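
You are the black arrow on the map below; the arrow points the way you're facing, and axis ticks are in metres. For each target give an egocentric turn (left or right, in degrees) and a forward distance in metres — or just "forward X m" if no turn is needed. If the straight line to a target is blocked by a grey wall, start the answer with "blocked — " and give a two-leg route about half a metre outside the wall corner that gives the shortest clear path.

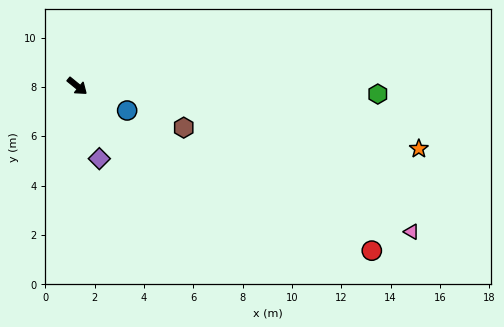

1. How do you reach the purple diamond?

turn right 34°, forward 3.1 m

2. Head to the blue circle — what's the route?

turn left 13°, forward 2.3 m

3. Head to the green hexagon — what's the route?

turn left 38°, forward 12.2 m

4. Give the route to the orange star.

turn left 29°, forward 14.1 m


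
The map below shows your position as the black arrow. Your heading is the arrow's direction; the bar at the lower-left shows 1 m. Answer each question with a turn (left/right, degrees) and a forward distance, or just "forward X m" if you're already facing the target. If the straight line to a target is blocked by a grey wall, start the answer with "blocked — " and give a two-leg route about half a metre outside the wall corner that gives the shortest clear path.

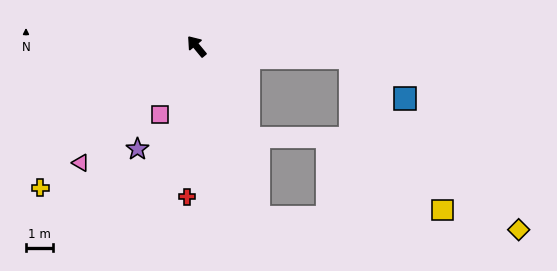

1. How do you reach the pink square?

turn left 112°, forward 2.8 m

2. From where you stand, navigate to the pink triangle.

turn left 96°, forward 6.0 m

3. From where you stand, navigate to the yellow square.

blocked — turn right 134°, forward 5.6 m, then turn right 55°, forward 6.5 m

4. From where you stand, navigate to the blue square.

blocked — turn right 134°, forward 5.6 m, then turn right 33°, forward 2.5 m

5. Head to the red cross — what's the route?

turn left 137°, forward 5.5 m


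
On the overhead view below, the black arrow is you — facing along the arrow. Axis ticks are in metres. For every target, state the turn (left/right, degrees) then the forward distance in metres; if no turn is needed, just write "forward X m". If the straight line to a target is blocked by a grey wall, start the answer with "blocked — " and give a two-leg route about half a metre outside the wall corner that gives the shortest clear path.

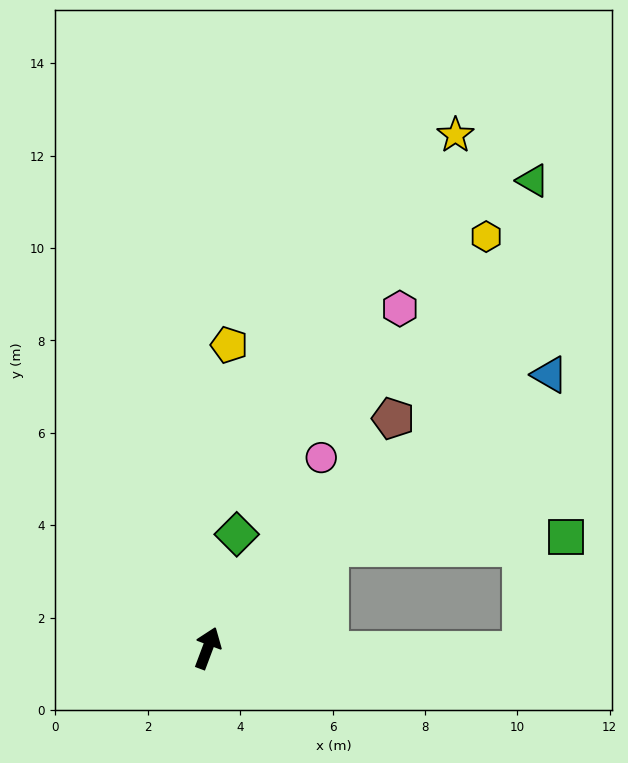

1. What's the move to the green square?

blocked — turn right 30°, forward 3.4 m, then turn right 37°, forward 5.1 m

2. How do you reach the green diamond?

turn left 6°, forward 2.5 m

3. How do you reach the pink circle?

turn right 10°, forward 4.8 m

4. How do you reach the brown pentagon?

turn right 18°, forward 6.4 m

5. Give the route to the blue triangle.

turn right 31°, forward 9.5 m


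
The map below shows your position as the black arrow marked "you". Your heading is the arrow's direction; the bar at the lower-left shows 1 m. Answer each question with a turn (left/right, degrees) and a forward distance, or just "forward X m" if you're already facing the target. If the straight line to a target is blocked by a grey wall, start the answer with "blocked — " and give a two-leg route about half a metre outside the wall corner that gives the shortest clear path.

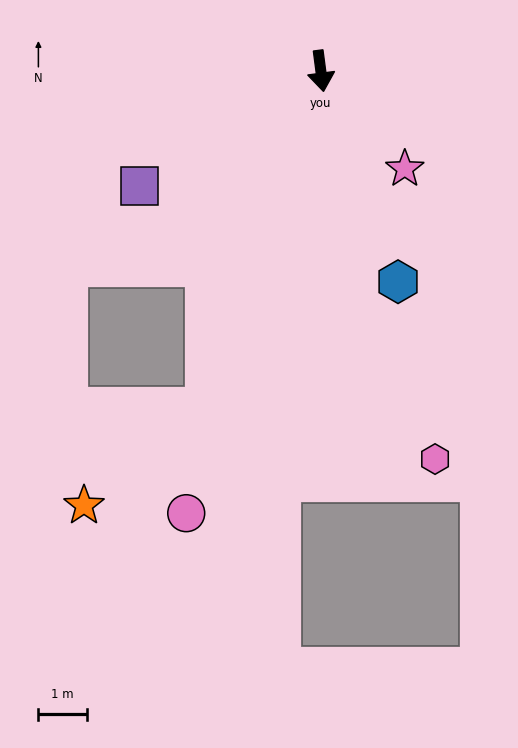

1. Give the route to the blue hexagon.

turn left 13°, forward 4.6 m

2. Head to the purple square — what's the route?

turn right 65°, forward 4.4 m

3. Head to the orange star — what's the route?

blocked — turn right 26°, forward 7.3 m, then turn right 33°, forward 3.2 m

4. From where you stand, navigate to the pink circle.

turn right 24°, forward 9.5 m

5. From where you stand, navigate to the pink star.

turn left 33°, forward 2.7 m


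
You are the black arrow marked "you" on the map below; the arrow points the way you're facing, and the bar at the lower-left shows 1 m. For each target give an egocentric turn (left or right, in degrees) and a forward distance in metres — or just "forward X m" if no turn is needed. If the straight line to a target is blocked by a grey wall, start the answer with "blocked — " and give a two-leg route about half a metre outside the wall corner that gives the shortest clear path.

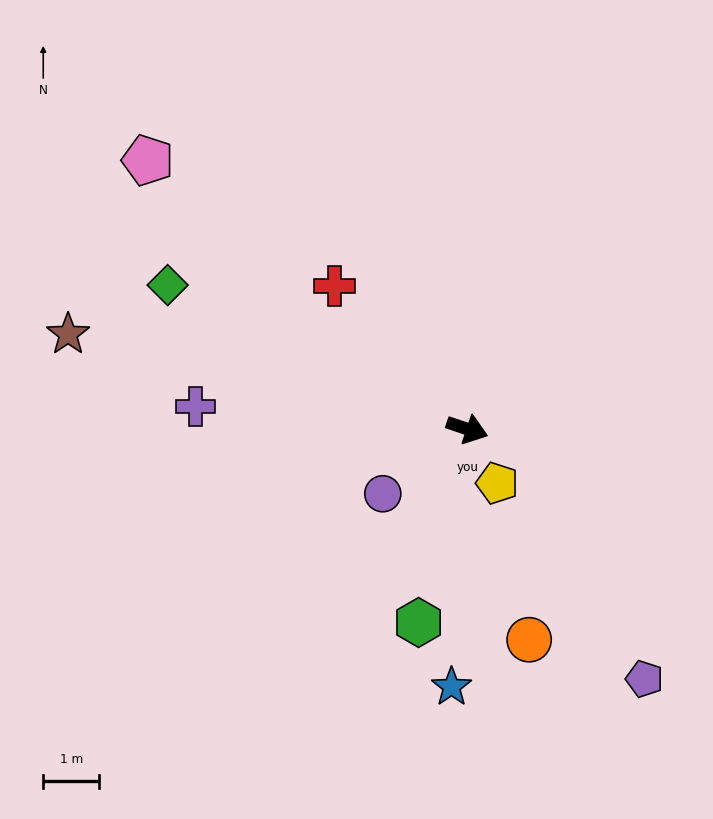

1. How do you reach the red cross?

turn left 151°, forward 3.5 m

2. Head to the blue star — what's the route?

turn right 75°, forward 4.6 m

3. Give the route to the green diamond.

turn left 173°, forward 5.9 m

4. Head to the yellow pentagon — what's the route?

turn right 43°, forward 1.1 m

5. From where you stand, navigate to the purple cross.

turn right 166°, forward 4.9 m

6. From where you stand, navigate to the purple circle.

turn right 124°, forward 1.9 m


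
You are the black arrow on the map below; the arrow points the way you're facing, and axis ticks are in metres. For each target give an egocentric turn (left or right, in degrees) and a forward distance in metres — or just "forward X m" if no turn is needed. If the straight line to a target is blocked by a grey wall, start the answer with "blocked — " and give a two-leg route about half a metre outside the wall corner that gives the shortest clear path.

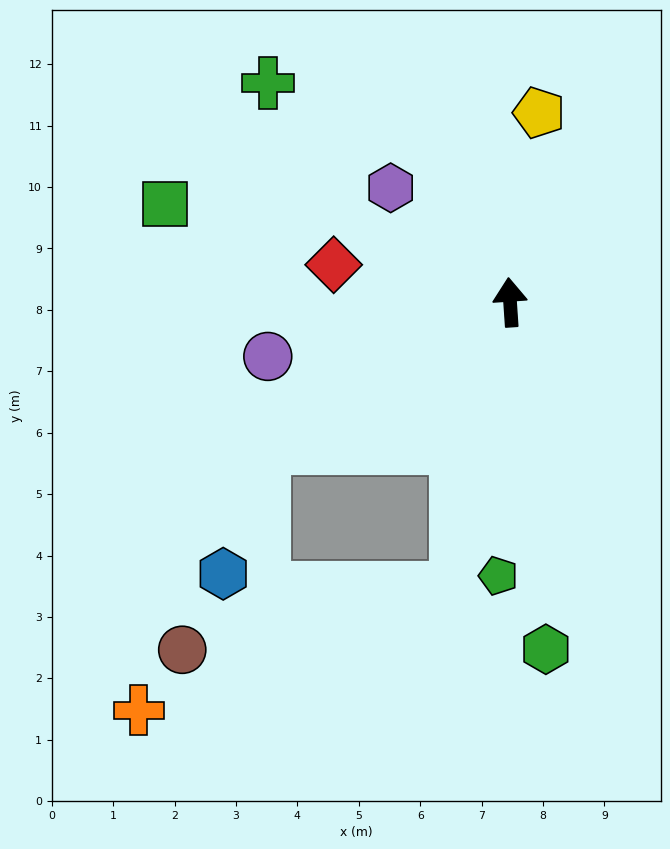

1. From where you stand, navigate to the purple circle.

turn left 99°, forward 4.0 m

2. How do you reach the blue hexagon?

blocked — turn left 117°, forward 4.7 m, then turn left 41°, forward 2.1 m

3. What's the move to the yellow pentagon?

turn right 13°, forward 3.1 m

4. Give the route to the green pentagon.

turn left 174°, forward 4.5 m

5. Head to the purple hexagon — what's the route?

turn left 42°, forward 2.7 m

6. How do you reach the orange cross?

blocked — turn left 165°, forward 4.7 m, then turn right 58°, forward 5.5 m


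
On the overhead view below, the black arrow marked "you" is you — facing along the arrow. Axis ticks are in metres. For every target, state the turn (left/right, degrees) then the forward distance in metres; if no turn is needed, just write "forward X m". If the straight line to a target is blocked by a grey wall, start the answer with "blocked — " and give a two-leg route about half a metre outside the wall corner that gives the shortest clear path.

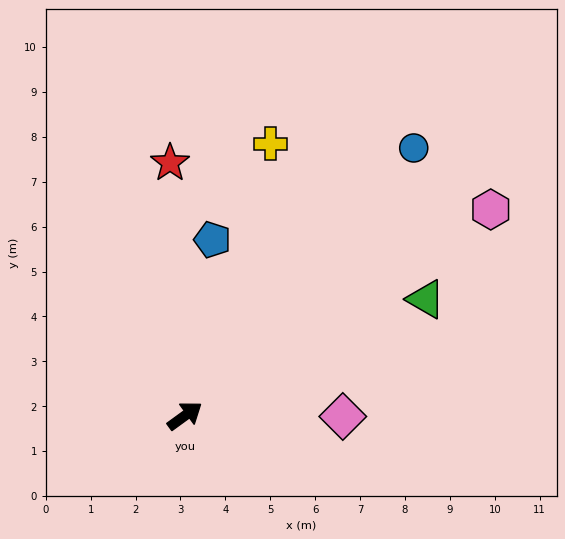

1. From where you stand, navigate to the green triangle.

turn right 10°, forward 6.0 m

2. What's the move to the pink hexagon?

turn right 2°, forward 8.2 m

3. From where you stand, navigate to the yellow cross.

turn left 37°, forward 6.3 m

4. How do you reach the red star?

turn left 57°, forward 5.6 m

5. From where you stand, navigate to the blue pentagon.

turn left 45°, forward 4.0 m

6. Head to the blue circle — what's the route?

turn left 13°, forward 7.8 m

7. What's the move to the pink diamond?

turn right 36°, forward 3.5 m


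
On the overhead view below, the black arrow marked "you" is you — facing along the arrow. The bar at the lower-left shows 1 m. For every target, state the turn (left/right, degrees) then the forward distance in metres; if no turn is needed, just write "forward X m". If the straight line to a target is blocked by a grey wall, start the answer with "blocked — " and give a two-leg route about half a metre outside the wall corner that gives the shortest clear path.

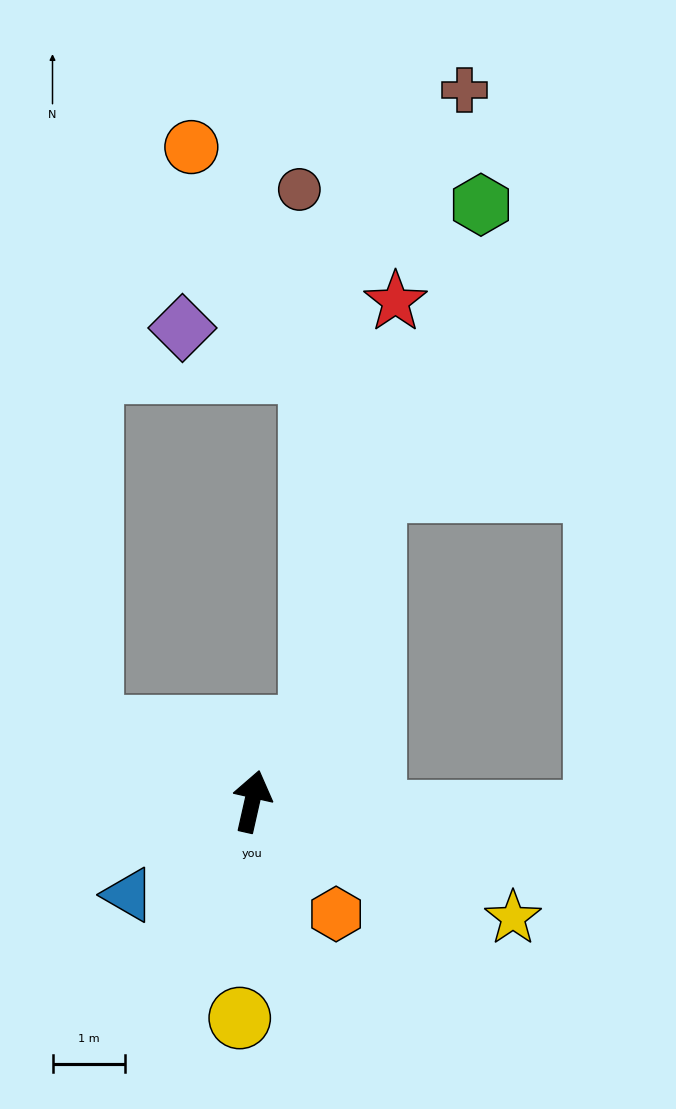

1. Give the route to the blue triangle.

turn left 140°, forward 2.1 m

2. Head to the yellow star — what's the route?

turn right 101°, forward 3.9 m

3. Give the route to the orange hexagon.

turn right 131°, forward 1.9 m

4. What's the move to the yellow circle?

turn right 171°, forward 3.0 m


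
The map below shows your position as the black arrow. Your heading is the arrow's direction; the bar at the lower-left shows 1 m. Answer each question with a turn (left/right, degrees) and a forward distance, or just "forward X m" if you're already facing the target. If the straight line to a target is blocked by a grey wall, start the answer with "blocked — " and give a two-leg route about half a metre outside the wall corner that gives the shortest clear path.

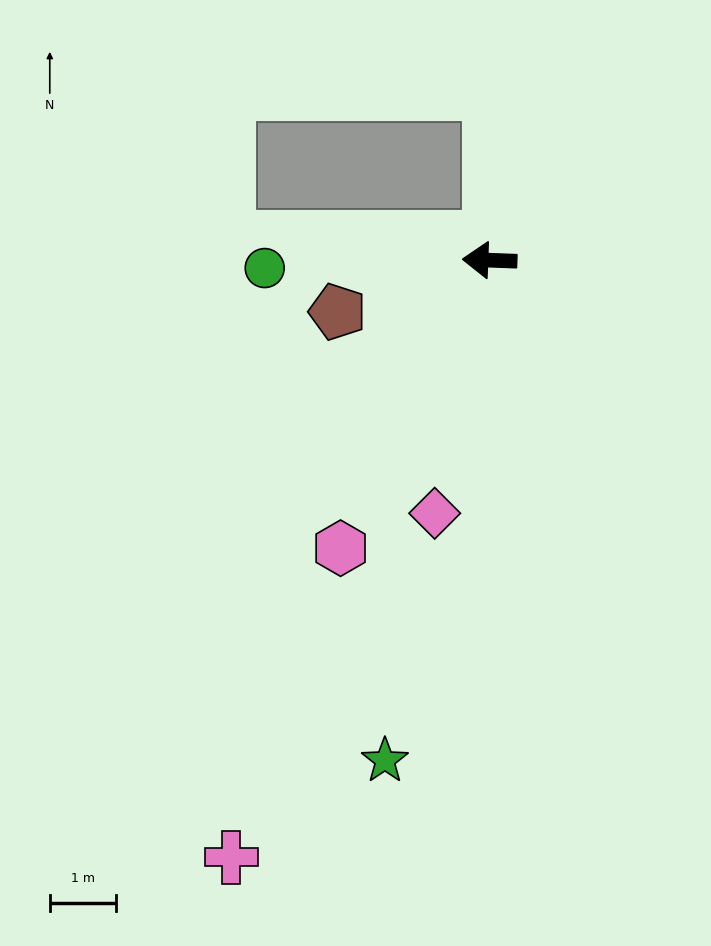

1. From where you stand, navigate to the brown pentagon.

turn left 21°, forward 2.4 m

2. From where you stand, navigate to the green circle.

turn left 4°, forward 3.4 m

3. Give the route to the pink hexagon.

turn left 65°, forward 4.9 m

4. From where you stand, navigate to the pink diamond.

turn left 80°, forward 3.9 m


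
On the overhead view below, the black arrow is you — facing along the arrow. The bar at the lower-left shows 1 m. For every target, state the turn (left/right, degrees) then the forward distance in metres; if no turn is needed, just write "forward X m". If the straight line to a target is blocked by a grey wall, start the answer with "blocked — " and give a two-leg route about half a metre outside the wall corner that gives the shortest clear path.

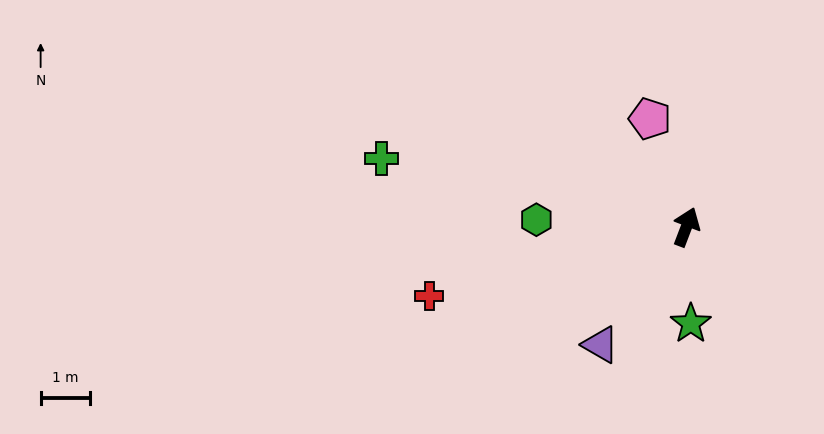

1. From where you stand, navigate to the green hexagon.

turn left 108°, forward 3.0 m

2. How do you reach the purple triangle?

turn left 165°, forward 3.0 m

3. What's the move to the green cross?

turn left 98°, forward 6.3 m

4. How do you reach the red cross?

turn left 126°, forward 5.4 m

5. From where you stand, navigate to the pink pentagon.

turn left 40°, forward 2.3 m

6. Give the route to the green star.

turn right 157°, forward 2.0 m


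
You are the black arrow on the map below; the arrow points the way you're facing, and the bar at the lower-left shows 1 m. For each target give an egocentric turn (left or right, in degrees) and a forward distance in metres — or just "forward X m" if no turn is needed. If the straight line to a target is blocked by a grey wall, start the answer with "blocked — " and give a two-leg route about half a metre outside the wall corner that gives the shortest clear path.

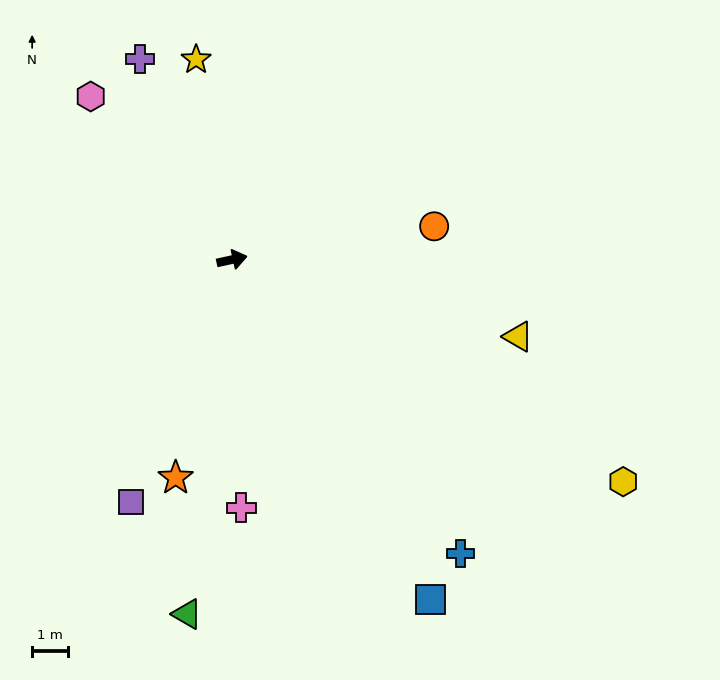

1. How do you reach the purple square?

turn right 125°, forward 7.4 m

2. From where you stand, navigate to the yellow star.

turn left 88°, forward 5.7 m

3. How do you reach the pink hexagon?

turn left 119°, forward 6.0 m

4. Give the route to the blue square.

turn right 72°, forward 11.0 m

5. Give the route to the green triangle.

turn right 110°, forward 10.0 m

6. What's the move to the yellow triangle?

turn right 27°, forward 8.3 m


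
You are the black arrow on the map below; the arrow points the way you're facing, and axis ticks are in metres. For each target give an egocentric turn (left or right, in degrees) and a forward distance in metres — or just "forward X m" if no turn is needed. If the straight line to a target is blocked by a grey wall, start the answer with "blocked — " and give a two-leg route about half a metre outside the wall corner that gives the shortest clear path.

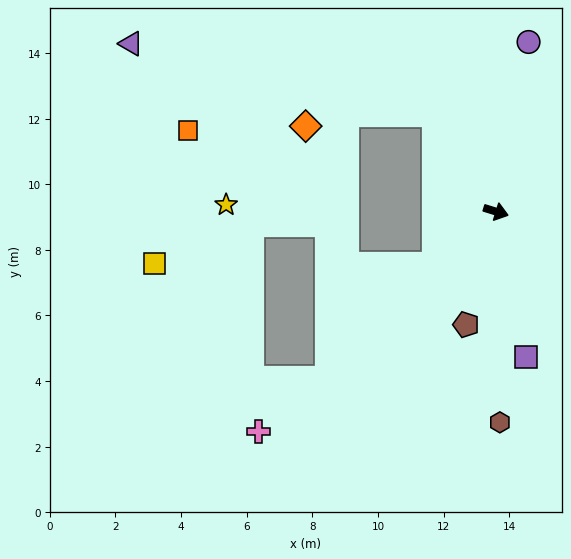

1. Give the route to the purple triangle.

blocked — turn left 139°, forward 3.5 m, then turn left 45°, forward 9.5 m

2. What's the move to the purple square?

turn right 61°, forward 4.5 m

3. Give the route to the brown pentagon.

turn right 88°, forward 3.6 m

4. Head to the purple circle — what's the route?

turn left 96°, forward 5.3 m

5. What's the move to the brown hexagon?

turn right 72°, forward 6.4 m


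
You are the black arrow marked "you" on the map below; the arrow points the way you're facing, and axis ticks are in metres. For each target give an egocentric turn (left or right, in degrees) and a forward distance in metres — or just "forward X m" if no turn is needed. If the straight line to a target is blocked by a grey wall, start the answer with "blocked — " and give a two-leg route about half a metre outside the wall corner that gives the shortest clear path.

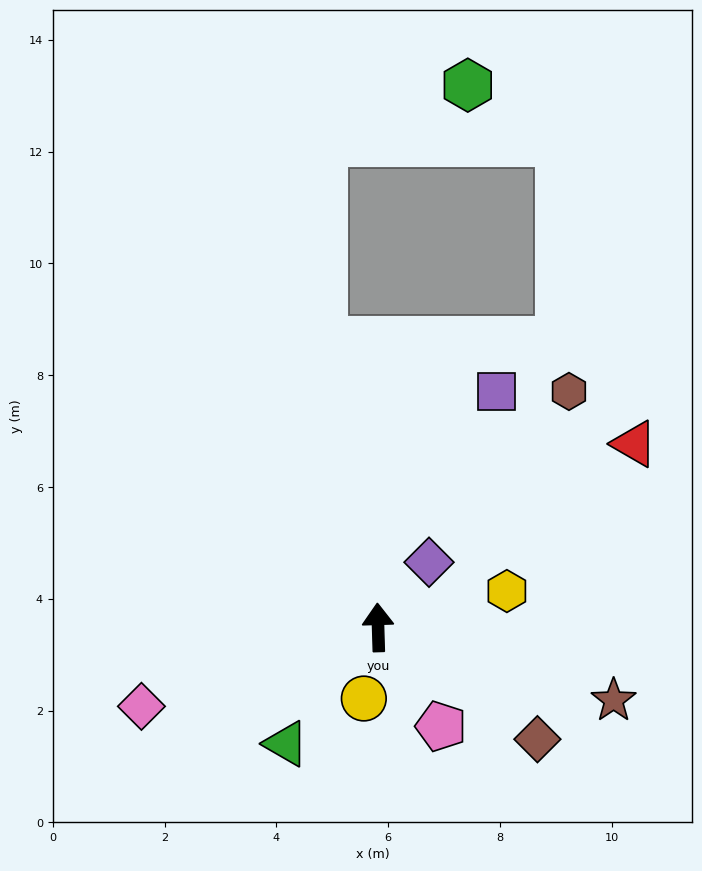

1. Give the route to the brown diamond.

turn right 127°, forward 3.5 m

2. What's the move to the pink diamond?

turn left 107°, forward 4.5 m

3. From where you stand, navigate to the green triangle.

turn left 140°, forward 2.7 m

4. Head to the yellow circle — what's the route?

turn left 167°, forward 1.3 m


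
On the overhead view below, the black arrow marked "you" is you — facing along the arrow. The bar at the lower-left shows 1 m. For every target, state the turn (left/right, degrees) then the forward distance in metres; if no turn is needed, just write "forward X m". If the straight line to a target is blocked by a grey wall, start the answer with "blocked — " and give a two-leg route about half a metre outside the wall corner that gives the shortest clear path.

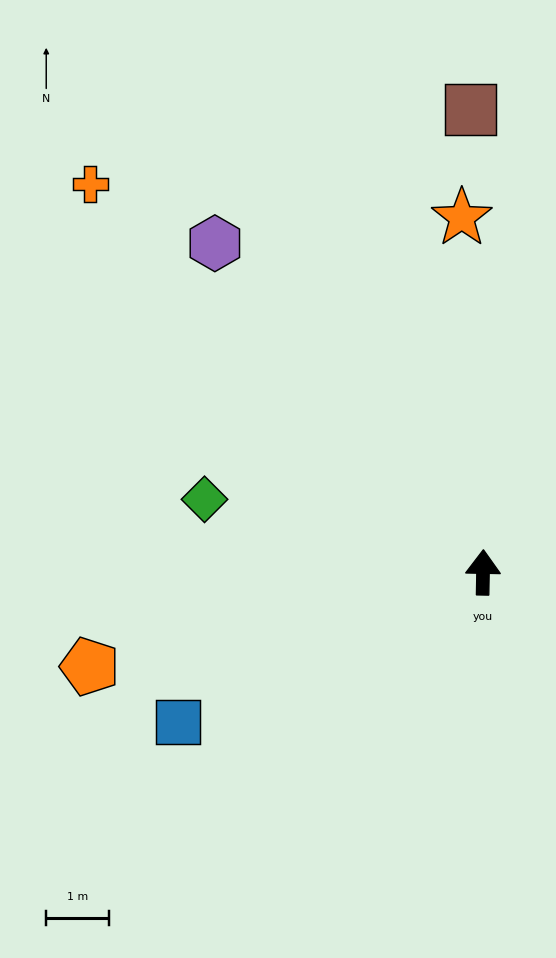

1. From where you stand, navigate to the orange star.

turn left 4°, forward 5.7 m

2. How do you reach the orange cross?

turn left 46°, forward 8.9 m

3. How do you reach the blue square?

turn left 117°, forward 5.5 m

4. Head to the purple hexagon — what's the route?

turn left 40°, forward 6.8 m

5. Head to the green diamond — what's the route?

turn left 76°, forward 4.6 m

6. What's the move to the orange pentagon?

turn left 104°, forward 6.5 m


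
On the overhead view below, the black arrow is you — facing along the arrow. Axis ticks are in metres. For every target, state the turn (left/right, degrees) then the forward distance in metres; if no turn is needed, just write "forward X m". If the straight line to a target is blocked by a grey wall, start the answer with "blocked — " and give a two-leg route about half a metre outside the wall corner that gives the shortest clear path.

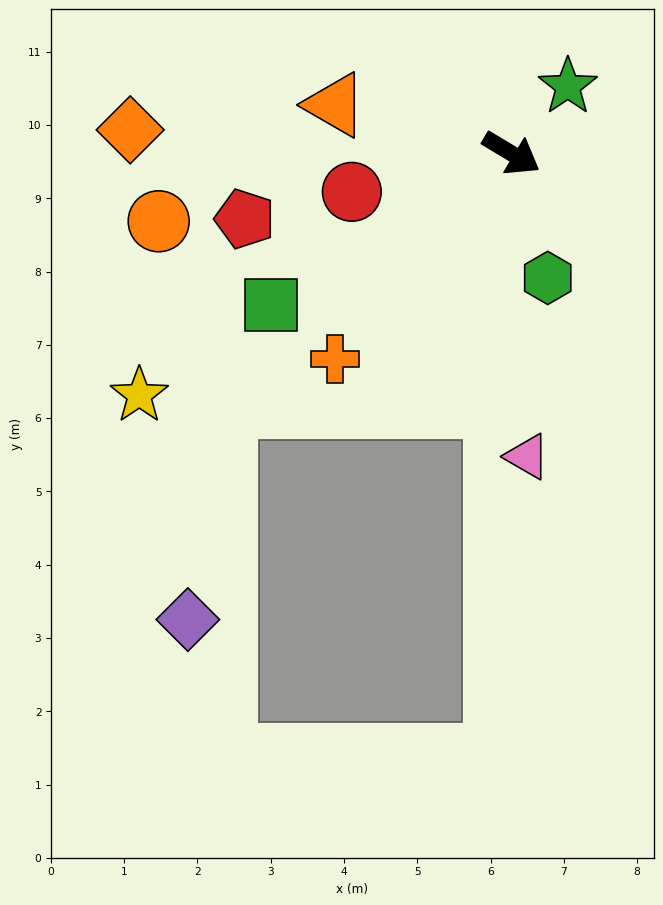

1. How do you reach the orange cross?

turn right 100°, forward 3.7 m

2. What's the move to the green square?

turn right 117°, forward 3.9 m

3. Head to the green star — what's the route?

turn left 81°, forward 1.2 m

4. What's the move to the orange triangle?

turn right 164°, forward 2.5 m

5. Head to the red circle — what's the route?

turn right 135°, forward 2.2 m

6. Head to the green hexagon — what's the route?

turn right 43°, forward 1.8 m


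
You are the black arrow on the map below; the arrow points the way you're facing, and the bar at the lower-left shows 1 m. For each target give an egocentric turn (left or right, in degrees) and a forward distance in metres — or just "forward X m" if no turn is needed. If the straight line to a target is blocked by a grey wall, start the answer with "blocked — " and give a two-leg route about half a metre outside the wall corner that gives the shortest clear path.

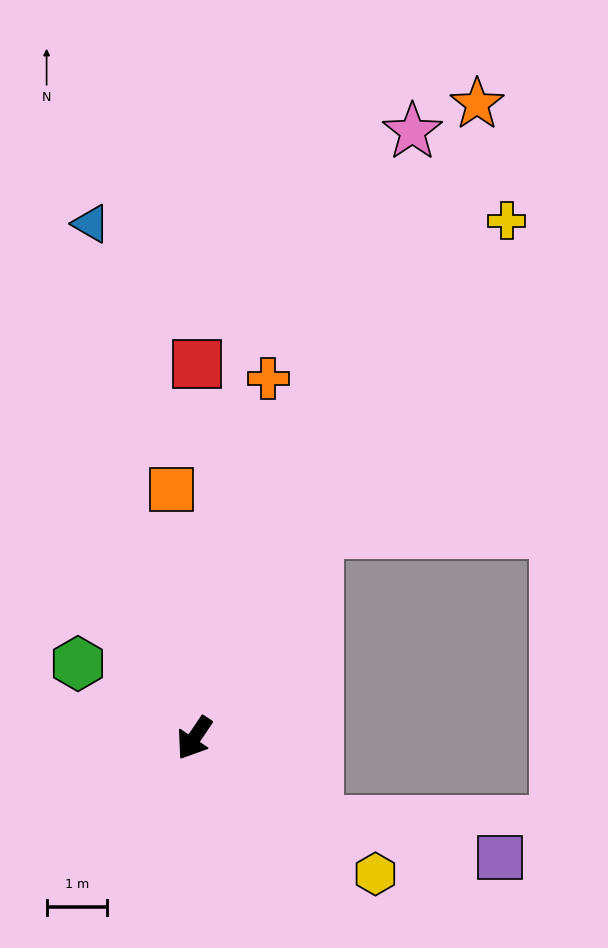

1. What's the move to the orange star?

turn right 170°, forward 11.4 m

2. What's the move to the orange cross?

turn right 158°, forward 6.0 m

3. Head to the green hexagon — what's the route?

turn right 89°, forward 2.3 m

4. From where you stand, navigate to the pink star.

turn right 166°, forward 10.6 m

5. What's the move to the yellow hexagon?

turn left 87°, forward 3.7 m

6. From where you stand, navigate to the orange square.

turn right 141°, forward 4.1 m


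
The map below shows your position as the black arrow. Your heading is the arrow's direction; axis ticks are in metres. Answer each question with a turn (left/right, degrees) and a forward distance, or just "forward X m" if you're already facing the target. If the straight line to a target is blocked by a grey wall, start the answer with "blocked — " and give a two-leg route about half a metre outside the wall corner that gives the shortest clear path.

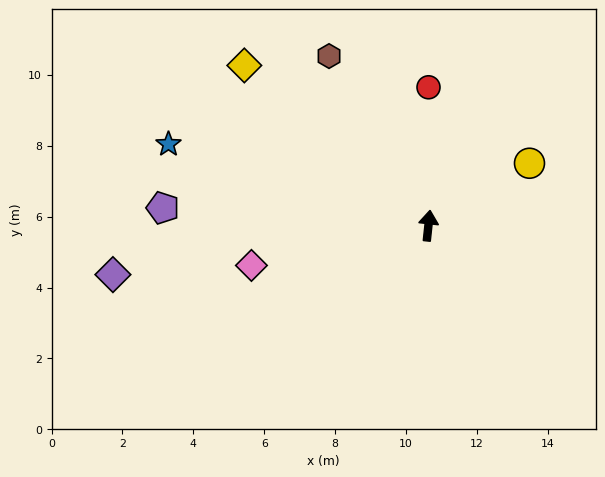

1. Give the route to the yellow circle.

turn right 52°, forward 3.4 m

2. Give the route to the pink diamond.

turn left 109°, forward 5.1 m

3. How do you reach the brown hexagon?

turn left 36°, forward 5.5 m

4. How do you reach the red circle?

turn left 6°, forward 3.9 m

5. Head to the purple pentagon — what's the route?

turn left 92°, forward 7.5 m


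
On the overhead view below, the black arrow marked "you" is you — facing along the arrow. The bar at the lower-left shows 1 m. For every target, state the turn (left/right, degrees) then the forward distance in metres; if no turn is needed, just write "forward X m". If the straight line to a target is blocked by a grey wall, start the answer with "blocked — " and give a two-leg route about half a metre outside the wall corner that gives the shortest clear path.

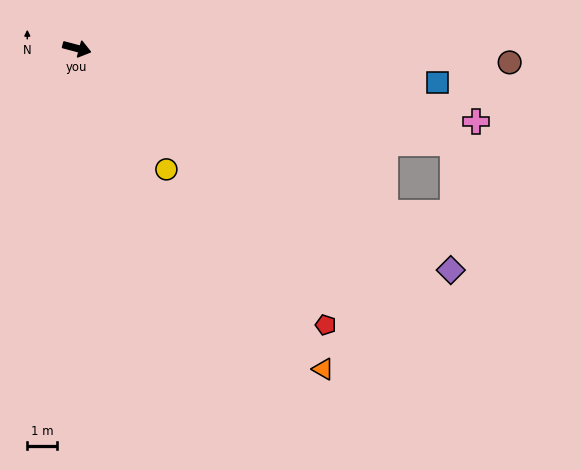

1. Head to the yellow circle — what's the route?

turn right 39°, forward 5.0 m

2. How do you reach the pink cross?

turn left 4°, forward 13.6 m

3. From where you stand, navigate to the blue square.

turn left 9°, forward 12.1 m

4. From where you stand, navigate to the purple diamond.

turn right 16°, forward 14.5 m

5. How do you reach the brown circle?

turn left 13°, forward 14.5 m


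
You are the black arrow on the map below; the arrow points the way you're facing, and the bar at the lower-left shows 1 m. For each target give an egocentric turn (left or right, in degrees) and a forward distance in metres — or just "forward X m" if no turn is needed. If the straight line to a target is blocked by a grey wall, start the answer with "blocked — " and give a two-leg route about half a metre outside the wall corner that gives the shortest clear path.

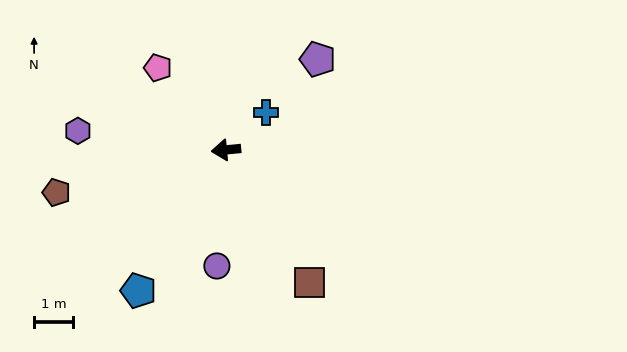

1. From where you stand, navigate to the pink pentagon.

turn right 56°, forward 2.7 m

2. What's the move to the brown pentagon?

turn left 9°, forward 4.5 m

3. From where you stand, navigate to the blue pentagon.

turn left 53°, forward 4.2 m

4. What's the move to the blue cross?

turn right 142°, forward 1.4 m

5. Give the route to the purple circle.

turn left 80°, forward 3.0 m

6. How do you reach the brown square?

turn left 117°, forward 4.0 m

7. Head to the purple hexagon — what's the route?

turn right 13°, forward 3.8 m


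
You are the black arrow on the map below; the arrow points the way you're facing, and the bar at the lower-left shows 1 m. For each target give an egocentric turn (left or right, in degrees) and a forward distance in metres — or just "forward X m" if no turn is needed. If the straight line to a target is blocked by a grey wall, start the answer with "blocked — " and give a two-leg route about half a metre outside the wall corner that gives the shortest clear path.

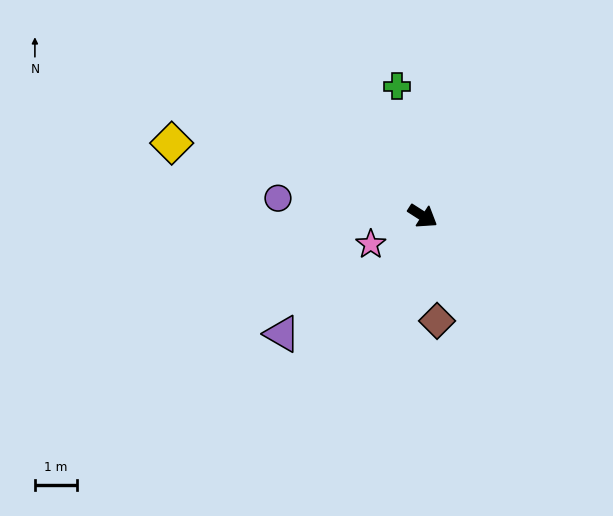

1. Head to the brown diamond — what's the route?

turn right 50°, forward 2.5 m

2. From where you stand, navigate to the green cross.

turn left 134°, forward 3.2 m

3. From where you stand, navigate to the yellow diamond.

turn right 164°, forward 6.2 m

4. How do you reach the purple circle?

turn right 154°, forward 3.5 m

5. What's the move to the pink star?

turn right 119°, forward 1.4 m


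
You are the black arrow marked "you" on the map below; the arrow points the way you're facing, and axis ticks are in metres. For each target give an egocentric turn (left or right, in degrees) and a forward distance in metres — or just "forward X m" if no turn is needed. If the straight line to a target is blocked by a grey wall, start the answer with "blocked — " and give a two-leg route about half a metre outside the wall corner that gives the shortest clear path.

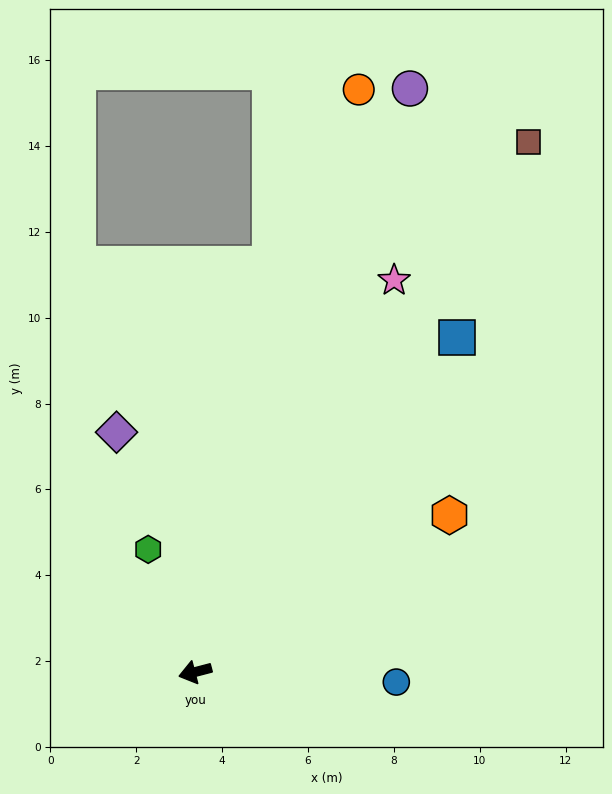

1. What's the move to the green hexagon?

turn right 84°, forward 3.1 m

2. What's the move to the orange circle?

turn right 120°, forward 14.1 m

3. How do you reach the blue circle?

turn left 162°, forward 4.7 m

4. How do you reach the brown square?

turn right 137°, forward 14.6 m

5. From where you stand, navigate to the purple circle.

turn right 125°, forward 14.5 m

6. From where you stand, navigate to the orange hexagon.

turn right 163°, forward 7.0 m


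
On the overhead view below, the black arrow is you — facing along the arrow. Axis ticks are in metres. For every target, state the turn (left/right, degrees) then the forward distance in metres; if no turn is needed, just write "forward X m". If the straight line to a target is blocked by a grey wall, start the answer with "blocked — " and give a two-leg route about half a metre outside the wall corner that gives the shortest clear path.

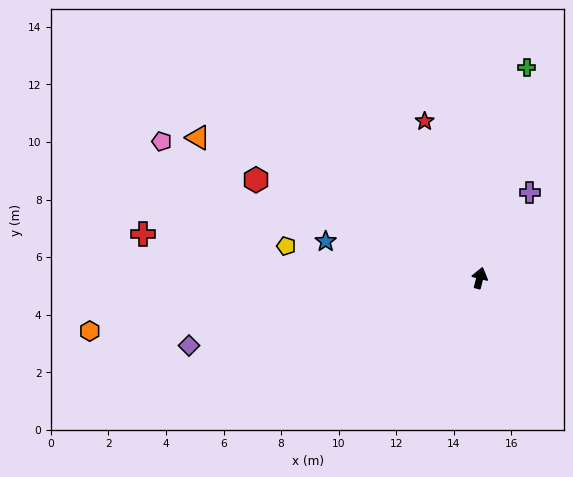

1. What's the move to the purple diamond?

turn left 117°, forward 10.4 m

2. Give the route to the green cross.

forward 7.5 m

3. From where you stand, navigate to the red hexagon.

turn left 81°, forward 8.5 m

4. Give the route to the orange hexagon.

turn left 112°, forward 13.7 m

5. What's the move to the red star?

turn left 34°, forward 5.8 m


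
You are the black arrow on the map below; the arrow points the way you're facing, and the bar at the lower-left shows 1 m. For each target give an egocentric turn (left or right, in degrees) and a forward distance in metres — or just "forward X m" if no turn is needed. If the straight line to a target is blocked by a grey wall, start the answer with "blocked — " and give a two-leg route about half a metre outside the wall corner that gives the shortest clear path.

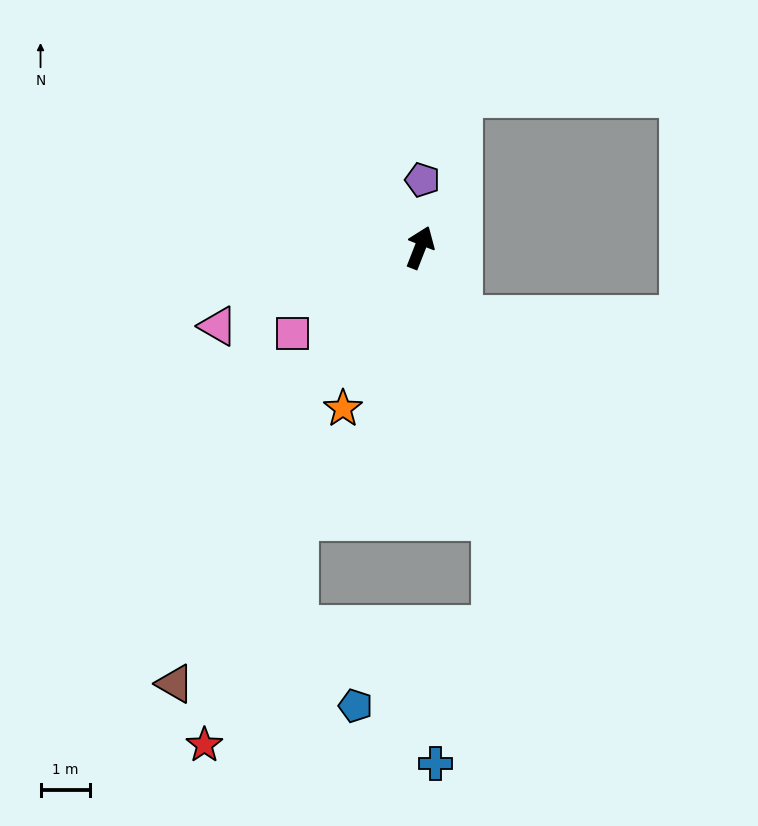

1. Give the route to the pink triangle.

turn left 133°, forward 4.4 m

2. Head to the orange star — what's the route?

turn left 176°, forward 3.6 m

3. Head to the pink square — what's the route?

turn left 145°, forward 3.1 m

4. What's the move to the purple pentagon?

turn left 19°, forward 1.4 m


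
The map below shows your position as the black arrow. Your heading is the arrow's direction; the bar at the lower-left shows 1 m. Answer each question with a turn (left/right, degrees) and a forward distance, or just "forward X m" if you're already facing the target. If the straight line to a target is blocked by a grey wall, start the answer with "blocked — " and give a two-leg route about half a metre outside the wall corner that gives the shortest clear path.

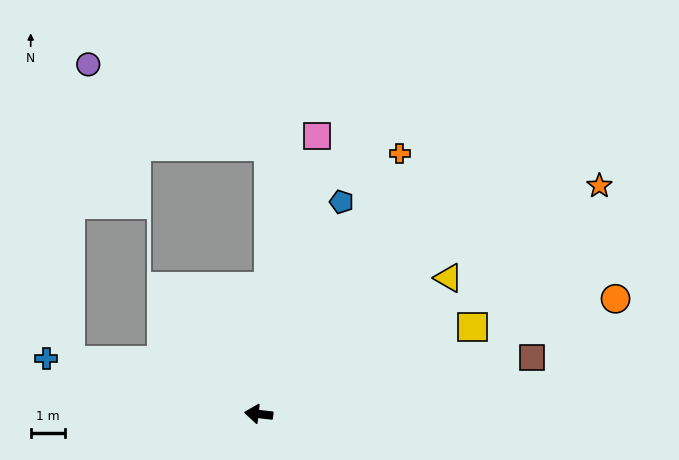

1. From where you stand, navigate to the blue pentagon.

turn right 105°, forward 6.5 m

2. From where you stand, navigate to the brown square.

turn right 162°, forward 8.0 m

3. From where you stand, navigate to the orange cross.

turn right 112°, forward 8.5 m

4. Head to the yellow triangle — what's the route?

turn right 138°, forward 6.7 m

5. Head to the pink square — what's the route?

turn right 95°, forward 8.2 m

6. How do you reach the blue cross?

turn right 8°, forward 6.3 m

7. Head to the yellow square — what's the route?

turn right 151°, forward 6.6 m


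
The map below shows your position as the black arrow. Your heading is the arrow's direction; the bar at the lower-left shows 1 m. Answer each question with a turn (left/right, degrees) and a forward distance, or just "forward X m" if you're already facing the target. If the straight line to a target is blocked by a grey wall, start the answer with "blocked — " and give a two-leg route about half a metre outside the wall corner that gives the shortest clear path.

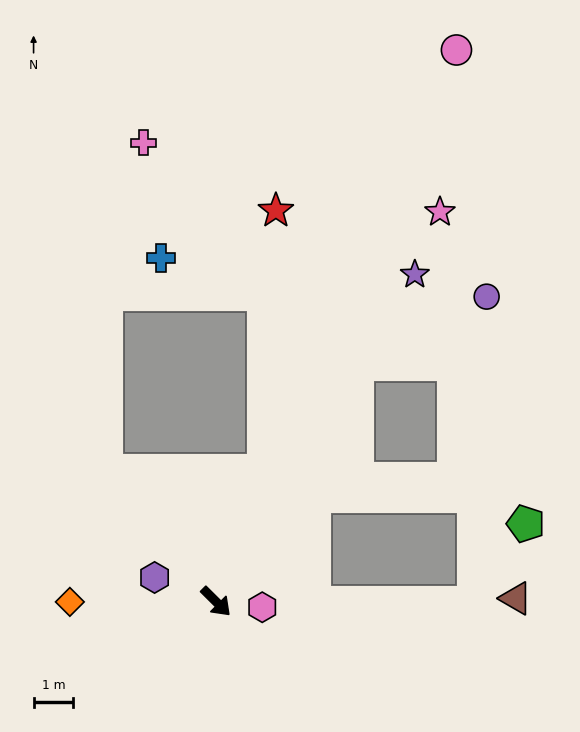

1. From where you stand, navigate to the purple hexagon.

turn right 157°, forward 1.7 m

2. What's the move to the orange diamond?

turn right 135°, forward 3.7 m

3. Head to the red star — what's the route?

blocked — turn left 115°, forward 3.5 m, then turn left 17°, forward 6.6 m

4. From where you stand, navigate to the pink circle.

turn left 111°, forward 15.2 m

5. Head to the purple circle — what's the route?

blocked — turn left 104°, forward 7.0 m, then turn right 31°, forward 3.7 m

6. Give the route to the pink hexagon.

turn left 38°, forward 1.2 m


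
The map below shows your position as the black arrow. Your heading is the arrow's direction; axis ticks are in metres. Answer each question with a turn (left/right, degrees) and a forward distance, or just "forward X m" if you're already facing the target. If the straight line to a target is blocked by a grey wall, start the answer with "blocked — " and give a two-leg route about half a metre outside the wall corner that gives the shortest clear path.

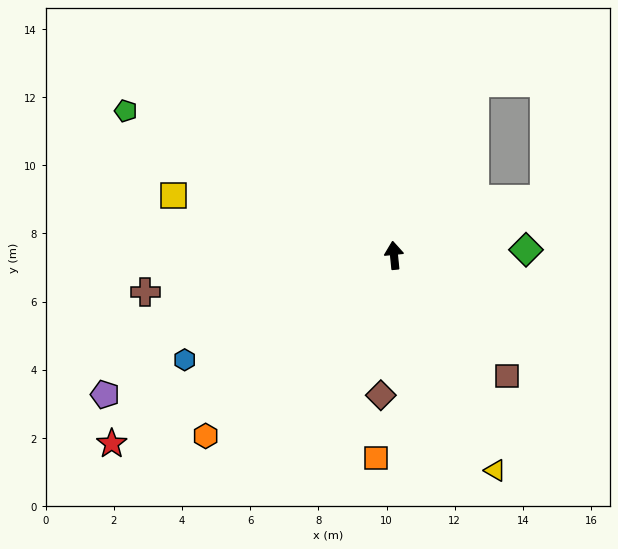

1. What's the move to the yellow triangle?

turn right 160°, forward 7.0 m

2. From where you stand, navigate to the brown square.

turn right 142°, forward 4.8 m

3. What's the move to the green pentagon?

turn left 56°, forward 8.9 m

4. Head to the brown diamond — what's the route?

turn left 169°, forward 4.1 m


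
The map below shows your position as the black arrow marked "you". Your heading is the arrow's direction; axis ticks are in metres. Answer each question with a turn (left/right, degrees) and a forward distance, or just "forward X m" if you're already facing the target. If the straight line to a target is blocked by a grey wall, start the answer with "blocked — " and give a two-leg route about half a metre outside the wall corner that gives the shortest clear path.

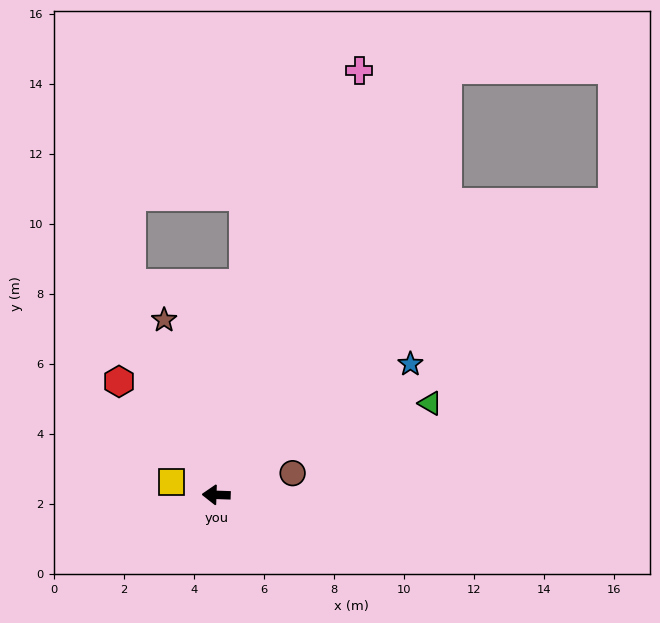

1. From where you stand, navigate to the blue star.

turn right 144°, forward 6.7 m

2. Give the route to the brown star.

turn right 72°, forward 5.2 m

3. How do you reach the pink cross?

turn right 107°, forward 12.8 m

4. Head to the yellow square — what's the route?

turn right 14°, forward 1.3 m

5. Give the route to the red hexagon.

turn right 48°, forward 4.3 m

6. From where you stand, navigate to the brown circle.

turn right 162°, forward 2.3 m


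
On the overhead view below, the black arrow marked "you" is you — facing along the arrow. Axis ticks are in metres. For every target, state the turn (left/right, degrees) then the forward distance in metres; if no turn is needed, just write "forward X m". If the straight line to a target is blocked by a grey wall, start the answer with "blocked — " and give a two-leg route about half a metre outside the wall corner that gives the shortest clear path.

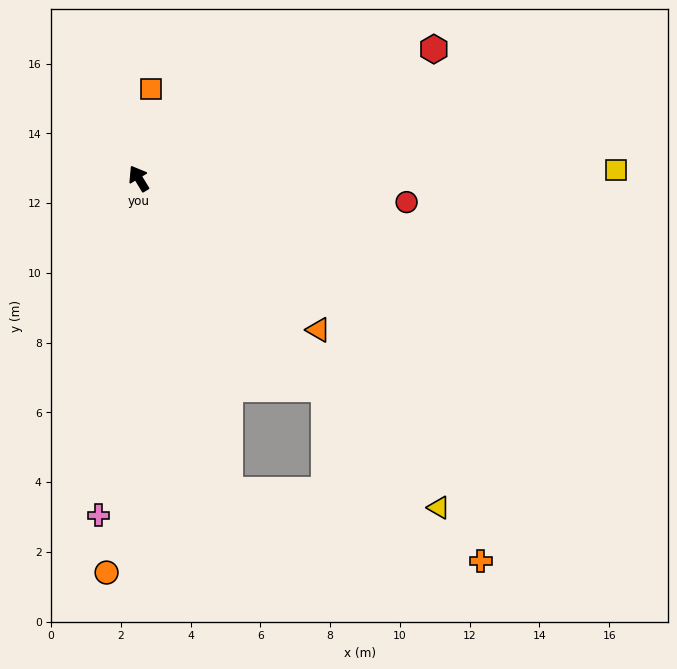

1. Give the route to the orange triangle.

turn right 161°, forward 6.7 m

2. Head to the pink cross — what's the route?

turn left 142°, forward 9.7 m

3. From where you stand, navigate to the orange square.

turn right 39°, forward 2.6 m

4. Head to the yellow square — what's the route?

turn right 120°, forward 13.7 m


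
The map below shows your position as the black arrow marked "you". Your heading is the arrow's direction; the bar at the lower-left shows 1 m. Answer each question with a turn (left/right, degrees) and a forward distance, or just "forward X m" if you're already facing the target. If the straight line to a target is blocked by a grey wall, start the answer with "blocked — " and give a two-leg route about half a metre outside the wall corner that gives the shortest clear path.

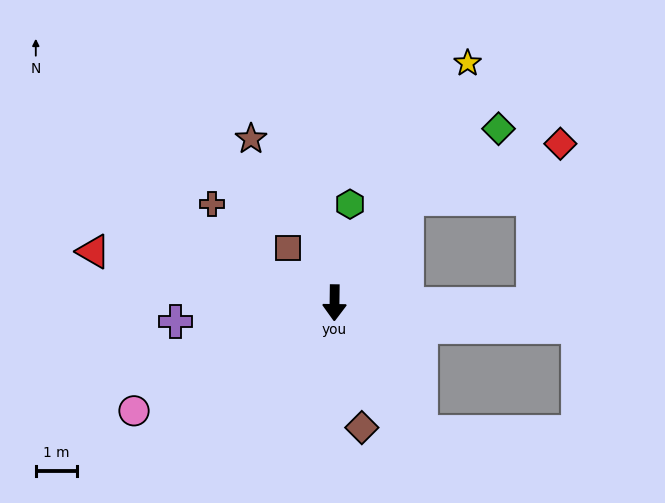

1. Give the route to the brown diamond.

turn left 13°, forward 3.1 m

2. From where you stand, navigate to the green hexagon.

turn left 172°, forward 2.4 m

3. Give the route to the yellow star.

turn left 152°, forward 6.6 m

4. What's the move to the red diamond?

blocked — turn left 146°, forward 3.1 m, then turn right 36°, forward 4.0 m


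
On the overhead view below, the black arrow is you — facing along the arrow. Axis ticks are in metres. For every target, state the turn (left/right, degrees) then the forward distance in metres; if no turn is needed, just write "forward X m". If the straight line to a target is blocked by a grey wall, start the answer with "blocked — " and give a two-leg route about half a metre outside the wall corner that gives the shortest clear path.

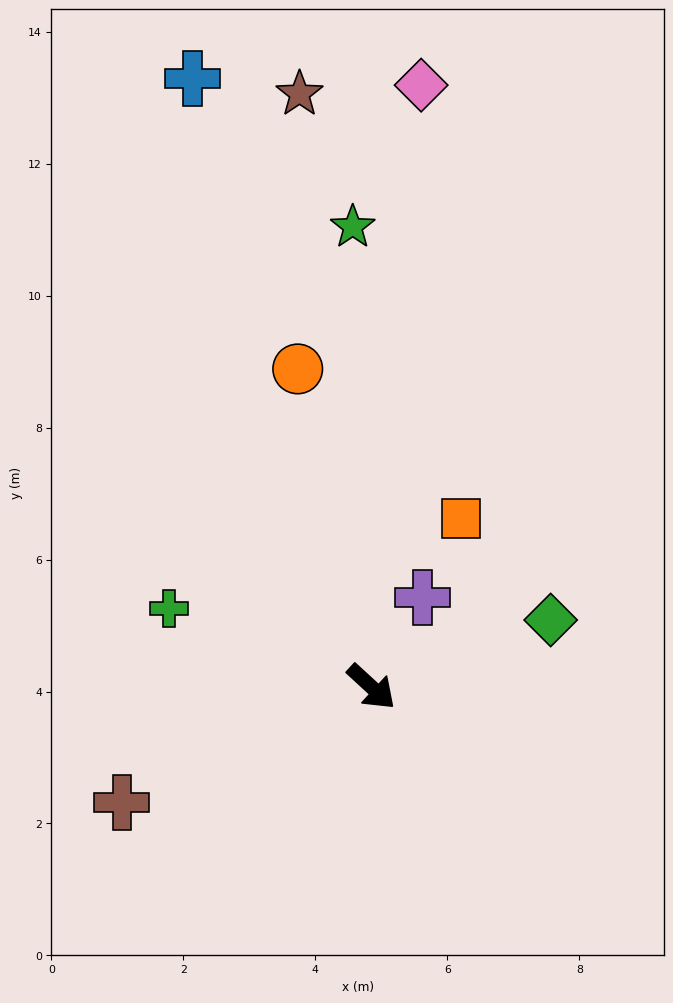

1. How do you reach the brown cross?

turn right 113°, forward 4.2 m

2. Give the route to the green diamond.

turn left 63°, forward 2.9 m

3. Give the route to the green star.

turn left 135°, forward 7.0 m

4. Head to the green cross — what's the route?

turn right 159°, forward 3.3 m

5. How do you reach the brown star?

turn left 139°, forward 9.1 m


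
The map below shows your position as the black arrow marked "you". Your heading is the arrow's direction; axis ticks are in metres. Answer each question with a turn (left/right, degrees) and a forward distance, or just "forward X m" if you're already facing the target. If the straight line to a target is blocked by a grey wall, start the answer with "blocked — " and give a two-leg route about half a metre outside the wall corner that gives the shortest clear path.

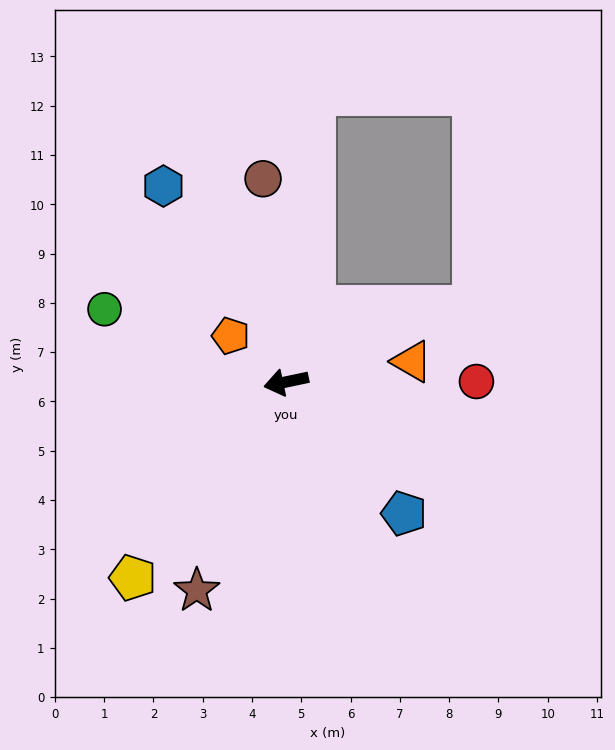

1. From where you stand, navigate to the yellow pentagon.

turn left 40°, forward 5.0 m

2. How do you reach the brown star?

turn left 55°, forward 4.6 m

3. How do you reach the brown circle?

turn right 95°, forward 4.1 m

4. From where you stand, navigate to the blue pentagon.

turn left 120°, forward 3.6 m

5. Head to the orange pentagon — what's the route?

turn right 52°, forward 1.5 m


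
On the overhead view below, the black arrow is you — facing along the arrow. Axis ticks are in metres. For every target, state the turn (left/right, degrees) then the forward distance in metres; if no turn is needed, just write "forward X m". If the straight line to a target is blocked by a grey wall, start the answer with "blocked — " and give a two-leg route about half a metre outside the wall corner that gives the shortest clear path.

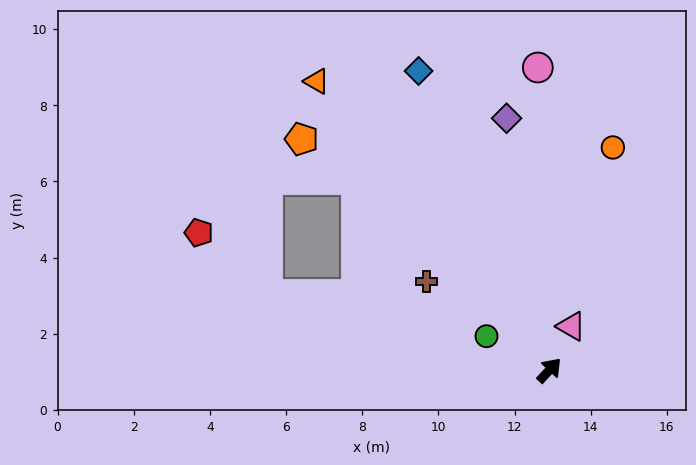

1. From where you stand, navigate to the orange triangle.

turn left 82°, forward 9.7 m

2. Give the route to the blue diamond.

turn left 66°, forward 8.6 m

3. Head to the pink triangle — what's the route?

turn left 16°, forward 1.3 m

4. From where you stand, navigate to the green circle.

turn left 104°, forward 1.9 m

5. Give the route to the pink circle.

turn left 45°, forward 8.0 m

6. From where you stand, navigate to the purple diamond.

turn left 53°, forward 6.7 m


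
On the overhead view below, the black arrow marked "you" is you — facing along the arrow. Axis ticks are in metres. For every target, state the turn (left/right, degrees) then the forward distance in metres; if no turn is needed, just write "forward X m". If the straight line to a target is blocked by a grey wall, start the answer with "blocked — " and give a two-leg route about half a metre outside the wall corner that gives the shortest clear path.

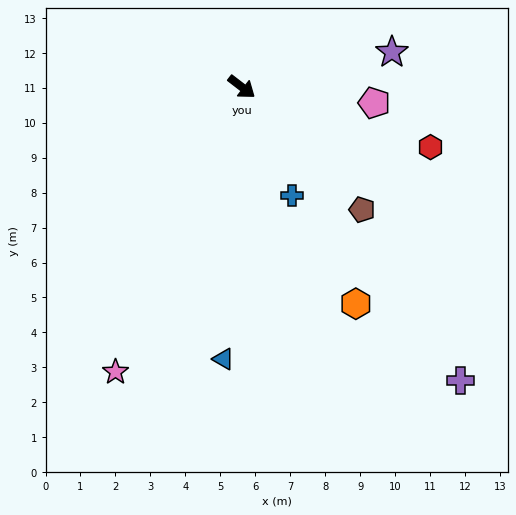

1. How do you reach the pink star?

turn right 76°, forward 8.9 m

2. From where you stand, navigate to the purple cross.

turn right 16°, forward 10.5 m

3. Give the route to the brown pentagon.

turn right 8°, forward 4.9 m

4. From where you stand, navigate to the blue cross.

turn right 28°, forward 3.4 m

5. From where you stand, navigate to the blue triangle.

turn right 56°, forward 7.8 m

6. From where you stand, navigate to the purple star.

turn left 51°, forward 4.4 m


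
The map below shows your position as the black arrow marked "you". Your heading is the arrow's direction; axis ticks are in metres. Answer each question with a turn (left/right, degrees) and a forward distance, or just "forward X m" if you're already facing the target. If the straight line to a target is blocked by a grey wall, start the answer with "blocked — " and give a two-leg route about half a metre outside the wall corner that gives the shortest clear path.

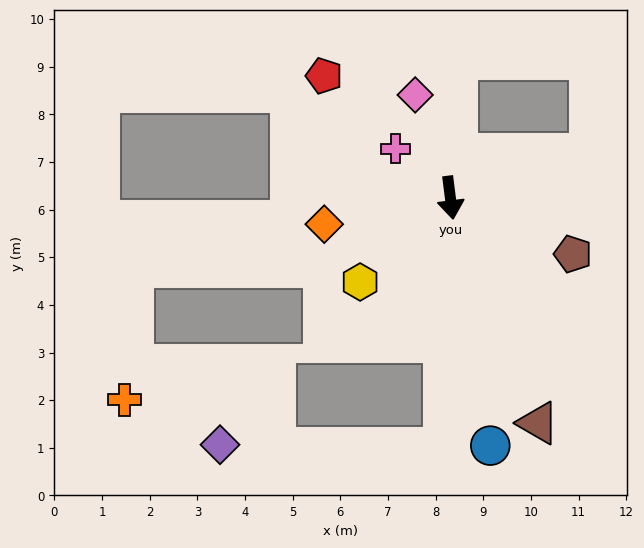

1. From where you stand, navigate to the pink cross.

turn right 139°, forward 1.5 m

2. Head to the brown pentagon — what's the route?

turn left 58°, forward 2.8 m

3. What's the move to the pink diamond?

turn right 168°, forward 2.3 m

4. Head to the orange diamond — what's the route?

turn right 85°, forward 2.7 m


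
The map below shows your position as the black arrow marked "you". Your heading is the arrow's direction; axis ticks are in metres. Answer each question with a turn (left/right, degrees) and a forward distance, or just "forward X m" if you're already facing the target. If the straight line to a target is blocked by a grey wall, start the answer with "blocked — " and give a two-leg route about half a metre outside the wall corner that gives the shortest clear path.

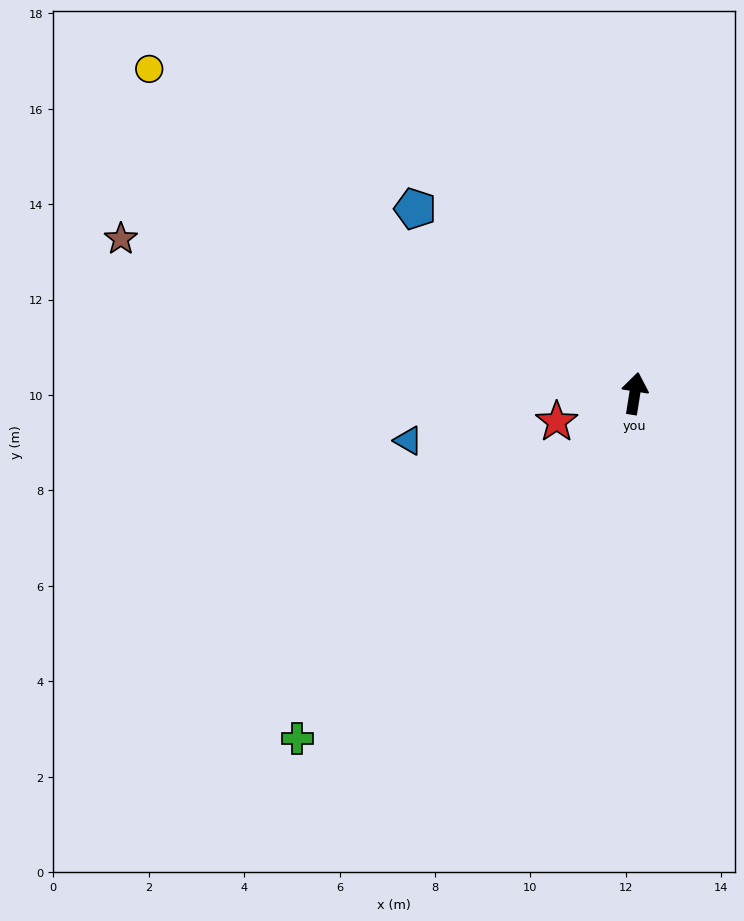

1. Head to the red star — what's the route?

turn left 119°, forward 1.7 m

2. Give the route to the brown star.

turn left 82°, forward 11.2 m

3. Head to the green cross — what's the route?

turn left 145°, forward 10.1 m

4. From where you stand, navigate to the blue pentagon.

turn left 59°, forward 6.0 m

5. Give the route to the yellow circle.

turn left 65°, forward 12.2 m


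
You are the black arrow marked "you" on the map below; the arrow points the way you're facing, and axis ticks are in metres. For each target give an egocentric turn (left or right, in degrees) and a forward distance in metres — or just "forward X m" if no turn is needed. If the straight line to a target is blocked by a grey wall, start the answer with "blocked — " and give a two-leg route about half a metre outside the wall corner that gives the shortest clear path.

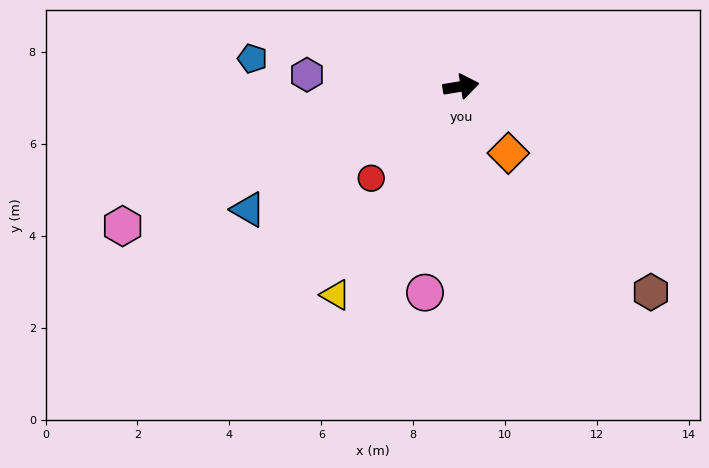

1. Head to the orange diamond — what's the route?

turn right 64°, forward 1.8 m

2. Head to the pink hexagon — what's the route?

turn right 167°, forward 8.0 m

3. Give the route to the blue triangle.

turn right 159°, forward 5.4 m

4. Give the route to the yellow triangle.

turn right 130°, forward 5.3 m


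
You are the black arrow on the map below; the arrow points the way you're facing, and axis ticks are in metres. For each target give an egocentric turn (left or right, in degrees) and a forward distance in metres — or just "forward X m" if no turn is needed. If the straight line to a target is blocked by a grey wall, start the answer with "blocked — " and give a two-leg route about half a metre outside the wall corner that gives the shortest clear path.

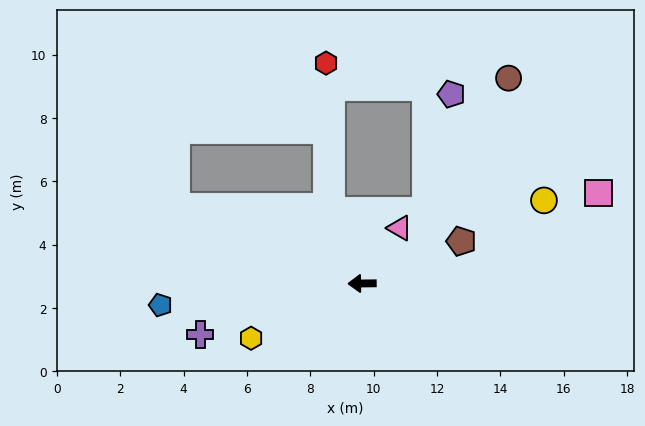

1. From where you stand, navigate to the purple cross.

turn left 17°, forward 5.4 m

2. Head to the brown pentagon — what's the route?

turn right 158°, forward 3.4 m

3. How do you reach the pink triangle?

turn right 125°, forward 2.1 m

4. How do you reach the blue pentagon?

turn left 5°, forward 6.4 m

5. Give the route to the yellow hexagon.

turn left 26°, forward 3.9 m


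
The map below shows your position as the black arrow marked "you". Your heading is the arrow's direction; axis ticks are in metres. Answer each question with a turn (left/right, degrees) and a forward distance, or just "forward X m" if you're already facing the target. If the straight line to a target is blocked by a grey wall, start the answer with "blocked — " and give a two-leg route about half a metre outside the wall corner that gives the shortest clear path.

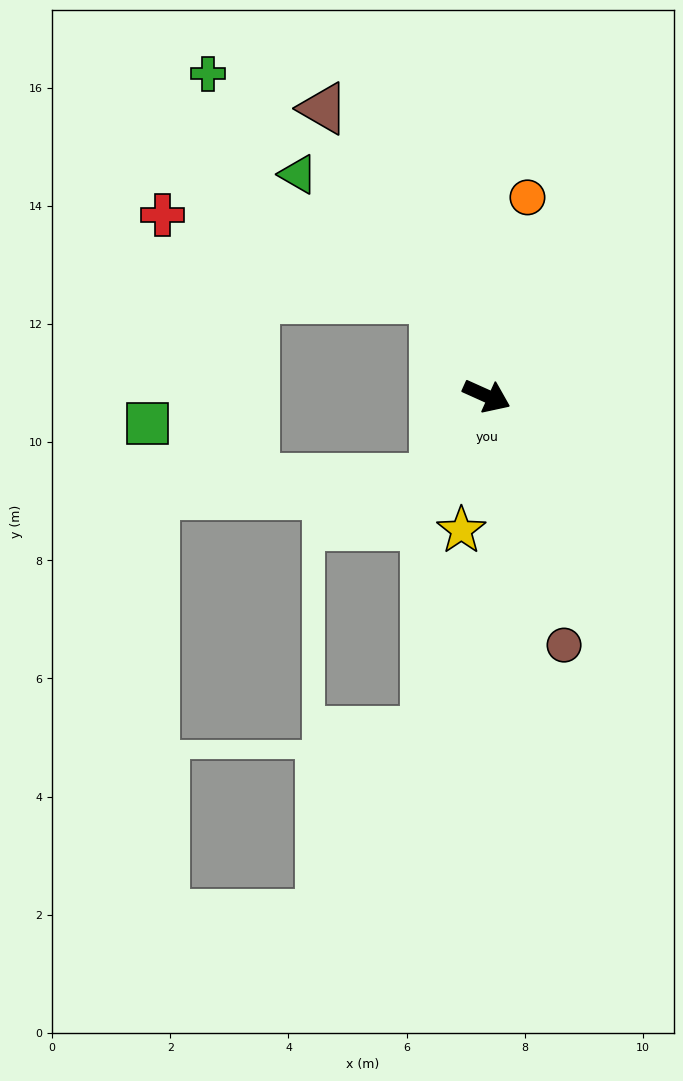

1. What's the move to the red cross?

blocked — turn left 143°, forward 1.9 m, then turn left 44°, forward 4.8 m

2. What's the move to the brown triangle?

turn left 144°, forward 5.6 m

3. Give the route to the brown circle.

turn right 49°, forward 4.4 m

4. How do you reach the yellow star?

turn right 76°, forward 2.3 m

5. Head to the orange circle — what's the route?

turn left 103°, forward 3.4 m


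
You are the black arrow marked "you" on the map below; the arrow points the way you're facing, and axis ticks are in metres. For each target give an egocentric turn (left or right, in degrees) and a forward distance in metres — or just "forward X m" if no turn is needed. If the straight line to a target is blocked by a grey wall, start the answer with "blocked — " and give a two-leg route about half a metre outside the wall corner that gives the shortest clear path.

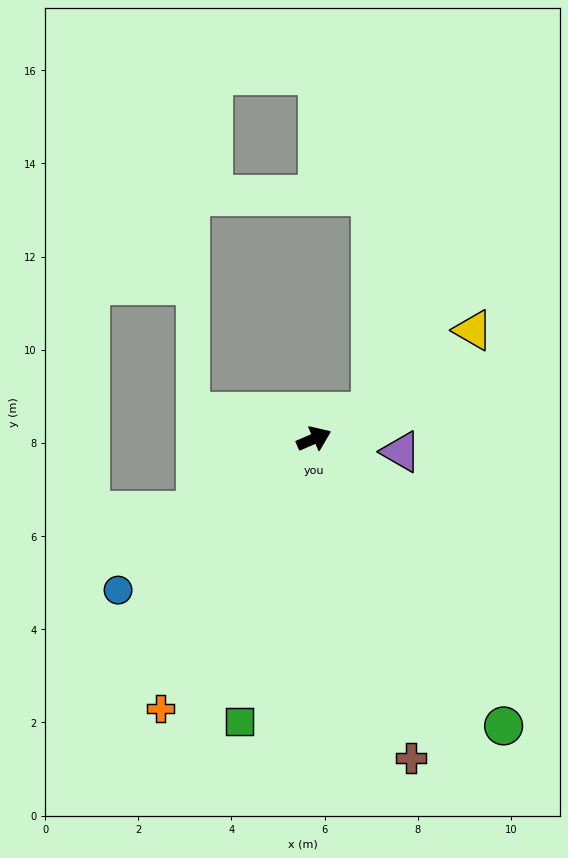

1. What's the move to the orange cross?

turn right 143°, forward 6.7 m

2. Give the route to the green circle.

turn right 80°, forward 7.4 m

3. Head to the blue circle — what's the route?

turn right 166°, forward 5.3 m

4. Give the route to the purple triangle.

turn right 32°, forward 1.9 m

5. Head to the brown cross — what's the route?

turn right 96°, forward 7.2 m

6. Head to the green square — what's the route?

turn right 128°, forward 6.3 m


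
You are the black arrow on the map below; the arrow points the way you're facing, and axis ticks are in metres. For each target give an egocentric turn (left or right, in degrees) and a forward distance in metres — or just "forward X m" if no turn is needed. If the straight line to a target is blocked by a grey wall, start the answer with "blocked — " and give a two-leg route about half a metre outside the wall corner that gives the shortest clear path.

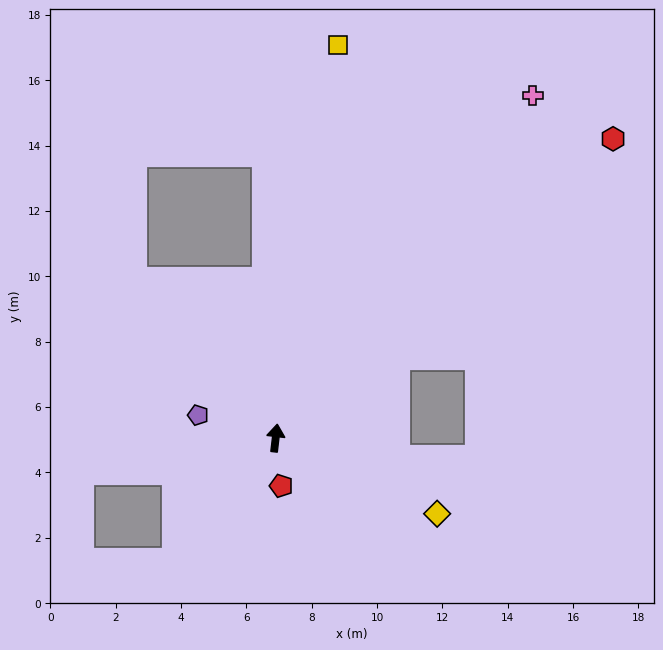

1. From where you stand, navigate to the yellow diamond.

turn right 109°, forward 5.5 m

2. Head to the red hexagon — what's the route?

turn right 42°, forward 13.8 m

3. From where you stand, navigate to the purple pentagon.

turn left 80°, forward 2.5 m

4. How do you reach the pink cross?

turn right 30°, forward 13.1 m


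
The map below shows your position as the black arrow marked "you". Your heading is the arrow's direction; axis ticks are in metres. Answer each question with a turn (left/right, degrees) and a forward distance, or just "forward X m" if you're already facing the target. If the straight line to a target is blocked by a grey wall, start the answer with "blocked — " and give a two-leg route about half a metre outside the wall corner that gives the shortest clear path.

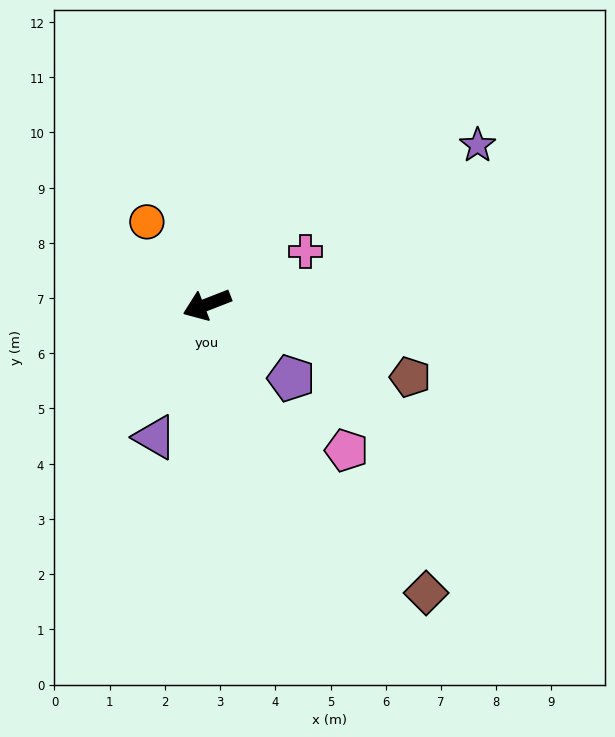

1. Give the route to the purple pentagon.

turn left 117°, forward 2.0 m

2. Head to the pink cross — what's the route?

turn right 173°, forward 2.0 m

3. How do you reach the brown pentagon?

turn left 139°, forward 3.9 m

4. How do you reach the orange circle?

turn right 75°, forward 1.9 m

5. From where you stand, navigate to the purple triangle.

turn left 47°, forward 2.6 m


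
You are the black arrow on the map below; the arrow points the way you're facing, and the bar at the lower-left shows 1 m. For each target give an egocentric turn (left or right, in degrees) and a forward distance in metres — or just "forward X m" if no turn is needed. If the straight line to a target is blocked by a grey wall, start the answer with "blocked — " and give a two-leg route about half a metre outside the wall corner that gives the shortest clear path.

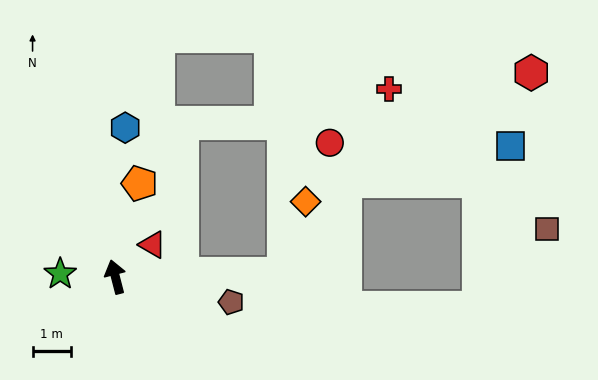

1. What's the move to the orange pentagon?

turn right 29°, forward 2.5 m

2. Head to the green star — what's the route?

turn left 73°, forward 1.4 m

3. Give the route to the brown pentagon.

turn right 117°, forward 3.1 m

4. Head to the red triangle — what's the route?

turn right 64°, forward 1.3 m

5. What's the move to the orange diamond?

blocked — turn right 103°, forward 4.4 m, then turn left 72°, forward 1.9 m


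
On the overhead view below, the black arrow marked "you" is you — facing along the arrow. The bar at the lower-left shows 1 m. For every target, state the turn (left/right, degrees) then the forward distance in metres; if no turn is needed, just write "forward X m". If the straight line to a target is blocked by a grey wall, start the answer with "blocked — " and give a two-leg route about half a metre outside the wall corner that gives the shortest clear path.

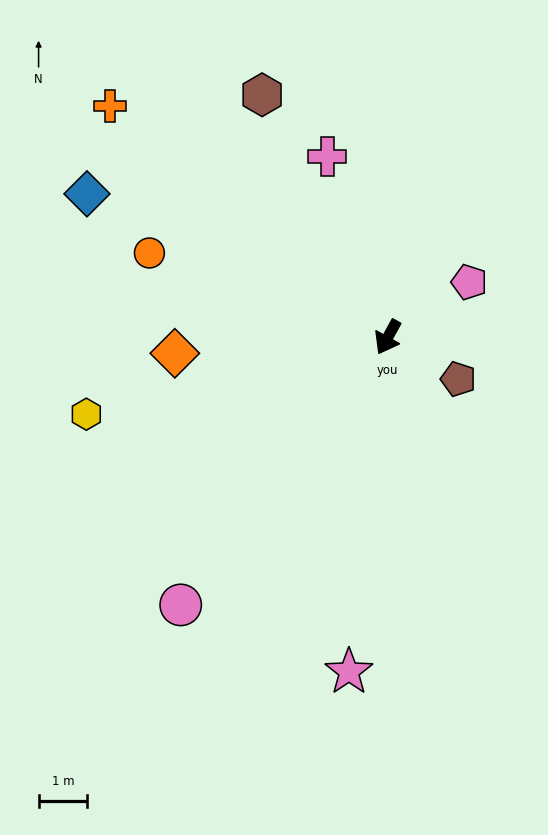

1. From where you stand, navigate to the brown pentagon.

turn left 88°, forward 1.7 m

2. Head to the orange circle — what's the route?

turn right 81°, forward 5.2 m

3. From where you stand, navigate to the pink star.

turn left 22°, forward 6.9 m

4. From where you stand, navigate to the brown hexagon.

turn right 124°, forward 5.6 m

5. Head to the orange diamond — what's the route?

turn right 57°, forward 4.4 m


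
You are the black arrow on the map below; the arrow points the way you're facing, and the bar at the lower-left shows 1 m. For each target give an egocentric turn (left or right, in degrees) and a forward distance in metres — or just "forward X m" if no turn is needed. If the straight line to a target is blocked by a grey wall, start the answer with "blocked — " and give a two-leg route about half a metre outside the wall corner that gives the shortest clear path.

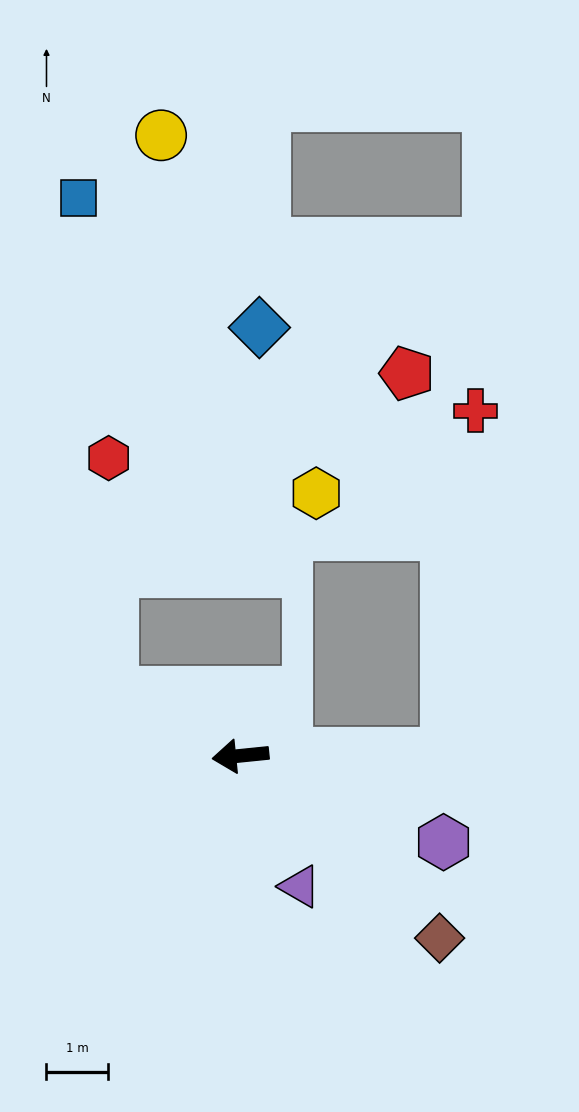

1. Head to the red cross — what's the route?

blocked — turn left 175°, forward 3.3 m, then turn left 84°, forward 5.6 m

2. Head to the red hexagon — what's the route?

blocked — turn right 32°, forward 2.3 m, then turn right 63°, forward 3.8 m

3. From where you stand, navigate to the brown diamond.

turn left 132°, forward 4.4 m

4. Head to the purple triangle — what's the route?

turn left 109°, forward 2.3 m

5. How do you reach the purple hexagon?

turn left 151°, forward 3.6 m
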